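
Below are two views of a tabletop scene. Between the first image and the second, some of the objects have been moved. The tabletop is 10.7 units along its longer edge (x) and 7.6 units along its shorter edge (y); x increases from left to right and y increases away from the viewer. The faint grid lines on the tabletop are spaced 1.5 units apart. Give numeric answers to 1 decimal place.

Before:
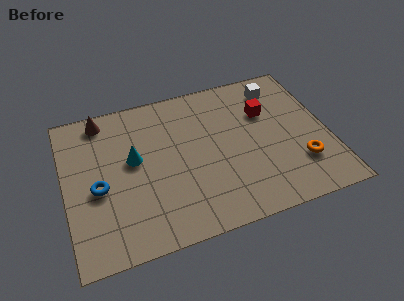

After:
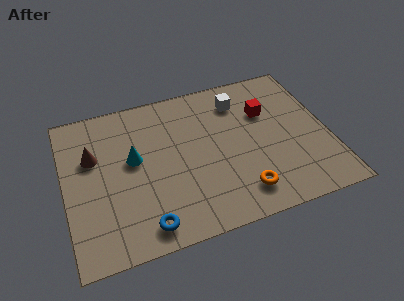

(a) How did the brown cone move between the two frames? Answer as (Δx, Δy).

(-0.5, -1.8)

The brown cone was at about (1.7, 6.7) and moved to about (1.2, 4.9).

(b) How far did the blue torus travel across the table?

2.9

The blue torus moved from about (1.3, 3.3) to (3.0, 1.0), a distance of √(1.7² + 2.3²) ≈ 2.9.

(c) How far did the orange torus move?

2.6

The orange torus was near (9.4, 2.1) before and (6.9, 1.4) after, so it travelled √(2.5² + 0.7²) ≈ 2.6 units.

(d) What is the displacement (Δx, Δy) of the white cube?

(-1.6, -0.2)

The white cube was at about (8.9, 6.2) and moved to about (7.3, 6.0).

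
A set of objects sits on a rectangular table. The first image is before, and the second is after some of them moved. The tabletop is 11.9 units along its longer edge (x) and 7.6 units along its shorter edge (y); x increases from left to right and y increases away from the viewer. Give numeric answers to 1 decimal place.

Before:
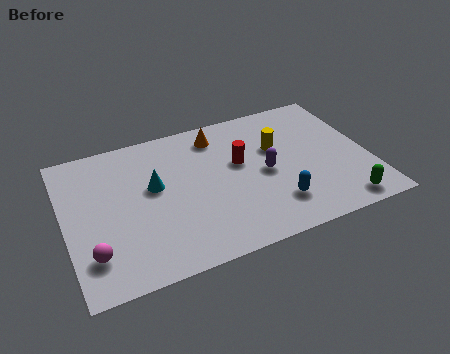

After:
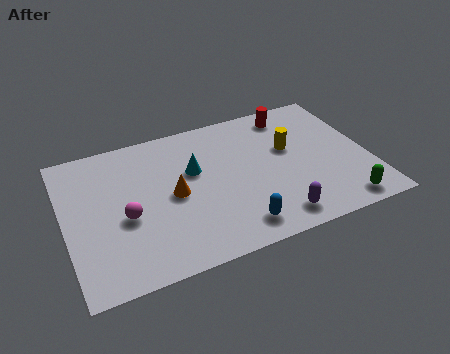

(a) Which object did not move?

the green capsule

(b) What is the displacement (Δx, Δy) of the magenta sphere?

(1.4, 1.4)

From the two frames, the magenta sphere sits at roughly (0.9, 1.8) before and (2.3, 3.2) after.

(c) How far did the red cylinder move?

3.0

From (6.9, 4.5) to (9.2, 6.5), the red cylinder covered √(2.3² + 2.0²) ≈ 3.0 units.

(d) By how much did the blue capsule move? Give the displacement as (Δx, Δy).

(-1.6, -0.6)

From the two frames, the blue capsule sits at roughly (8.0, 1.8) before and (6.4, 1.2) after.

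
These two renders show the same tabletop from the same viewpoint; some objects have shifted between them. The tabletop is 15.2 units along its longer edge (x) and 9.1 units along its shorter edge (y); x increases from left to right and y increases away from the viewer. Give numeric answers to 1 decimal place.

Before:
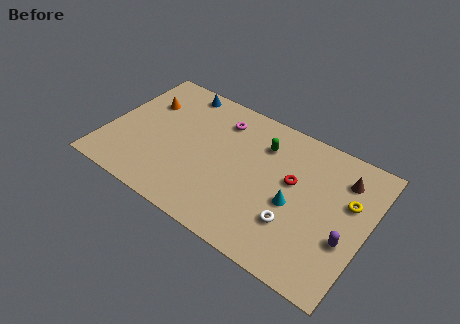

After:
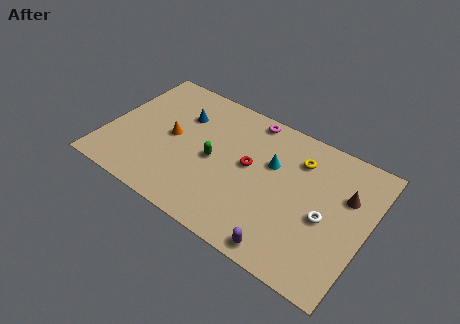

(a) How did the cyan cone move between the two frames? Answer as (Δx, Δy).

(-1.6, 1.9)

The cyan cone started near (11.1, 3.9) and ended near (9.5, 5.8).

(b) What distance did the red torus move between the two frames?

2.5

From (10.8, 5.3) to (8.3, 5.0), the red torus covered √(2.5² + 0.3²) ≈ 2.5 units.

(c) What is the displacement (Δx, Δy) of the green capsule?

(-2.5, -2.5)

The green capsule was at about (8.8, 6.8) and moved to about (6.3, 4.3).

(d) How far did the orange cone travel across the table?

2.5

From (1.8, 6.3) to (3.7, 4.6), the orange cone covered √(1.9² + 1.7²) ≈ 2.5 units.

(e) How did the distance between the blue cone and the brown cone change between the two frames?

-0.3

Before: roughly 10.1 units apart; after: 9.8. That's 0.3 units closer together.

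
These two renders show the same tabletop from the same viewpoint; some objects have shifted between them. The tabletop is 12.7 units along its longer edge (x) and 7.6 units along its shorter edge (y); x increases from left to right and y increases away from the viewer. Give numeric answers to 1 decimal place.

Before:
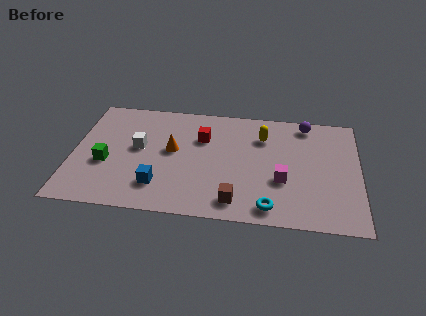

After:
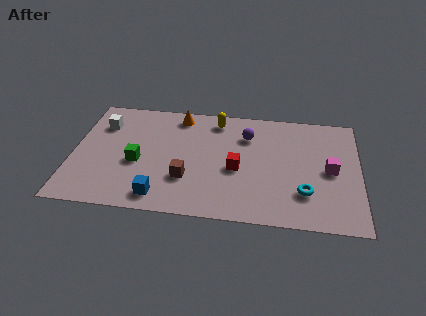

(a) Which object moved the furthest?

the purple sphere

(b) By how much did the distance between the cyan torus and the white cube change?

+3.0

The distance was about 6.7 in the first image and 9.7 in the second, so they moved 3.0 units further apart.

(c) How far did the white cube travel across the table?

2.2

The white cube was near (2.9, 4.2) before and (1.2, 5.6) after, so it travelled √(1.7² + 1.4²) ≈ 2.2 units.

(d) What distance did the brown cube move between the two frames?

2.5

The brown cube moved from about (7.3, 1.2) to (5.1, 2.4), a distance of √(2.2² + 1.2²) ≈ 2.5.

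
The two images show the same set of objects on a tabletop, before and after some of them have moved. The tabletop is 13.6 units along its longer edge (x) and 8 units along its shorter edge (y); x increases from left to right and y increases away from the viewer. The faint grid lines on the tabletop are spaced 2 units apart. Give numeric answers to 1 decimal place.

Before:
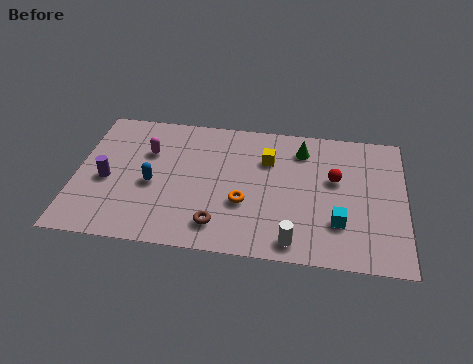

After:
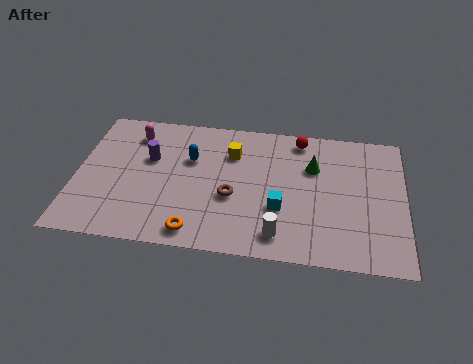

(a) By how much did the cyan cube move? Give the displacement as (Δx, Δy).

(-2.4, 0.5)

The cyan cube was at about (10.9, 2.3) and moved to about (8.5, 2.8).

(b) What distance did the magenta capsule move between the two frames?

1.2

The magenta capsule moved from about (2.9, 5.4) to (2.3, 6.4), a distance of √(0.6² + 1.0²) ≈ 1.2.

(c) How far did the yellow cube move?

1.5

The yellow cube moved from about (7.9, 5.6) to (6.4, 5.8), a distance of √(1.5² + 0.2²) ≈ 1.5.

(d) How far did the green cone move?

1.1

The green cone was near (9.3, 6.4) before and (9.8, 5.4) after, so it travelled √(0.5² + 1.0²) ≈ 1.1 units.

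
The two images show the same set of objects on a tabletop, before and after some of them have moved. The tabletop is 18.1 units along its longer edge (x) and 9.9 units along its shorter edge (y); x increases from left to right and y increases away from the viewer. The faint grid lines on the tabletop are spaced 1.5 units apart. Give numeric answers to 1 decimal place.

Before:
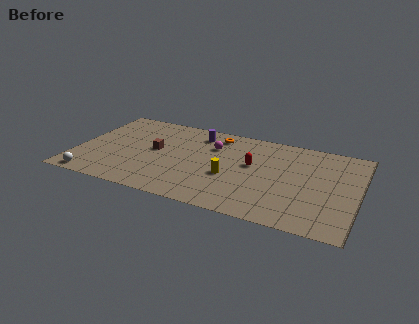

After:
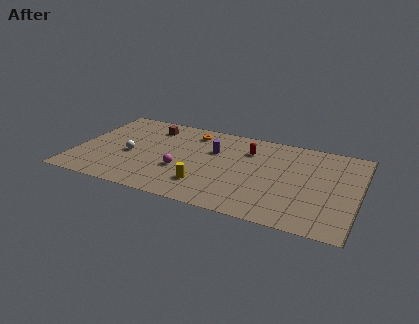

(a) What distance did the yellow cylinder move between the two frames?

2.1

The yellow cylinder moved from about (10.0, 3.9) to (8.6, 2.4), a distance of √(1.4² + 1.5²) ≈ 2.1.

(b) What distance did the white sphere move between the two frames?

4.0

From (1.4, 0.9) to (3.5, 4.3), the white sphere covered √(2.1² + 3.4²) ≈ 4.0 units.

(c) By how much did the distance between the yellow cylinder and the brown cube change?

+1.8

The distance was about 5.2 in the first image and 7.0 in the second, so they moved 1.8 units further apart.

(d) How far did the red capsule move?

1.6

The red capsule moved from about (11.3, 5.7) to (10.9, 7.3), a distance of √(0.4² + 1.6²) ≈ 1.6.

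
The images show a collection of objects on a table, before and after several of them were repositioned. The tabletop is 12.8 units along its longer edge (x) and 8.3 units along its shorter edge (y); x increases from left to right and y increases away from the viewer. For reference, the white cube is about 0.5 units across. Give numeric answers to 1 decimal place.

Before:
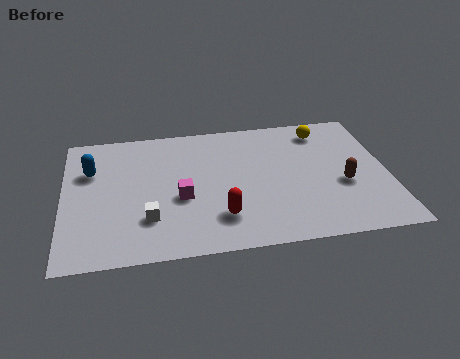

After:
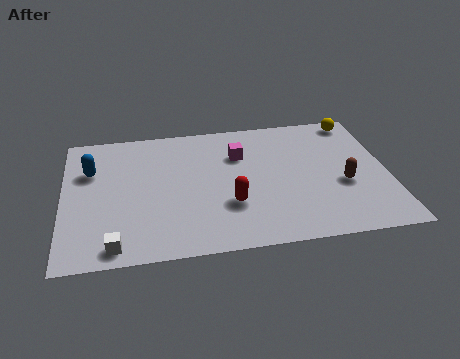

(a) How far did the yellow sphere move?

1.5

The yellow sphere moved from about (10.4, 6.9) to (11.8, 7.4), a distance of √(1.4² + 0.5²) ≈ 1.5.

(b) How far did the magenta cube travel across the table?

3.4

The magenta cube was near (4.6, 3.4) before and (7.0, 5.8) after, so it travelled √(2.4² + 2.4²) ≈ 3.4 units.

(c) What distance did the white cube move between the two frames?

1.9

From (3.3, 2.3) to (2.0, 0.9), the white cube covered √(1.3² + 1.4²) ≈ 1.9 units.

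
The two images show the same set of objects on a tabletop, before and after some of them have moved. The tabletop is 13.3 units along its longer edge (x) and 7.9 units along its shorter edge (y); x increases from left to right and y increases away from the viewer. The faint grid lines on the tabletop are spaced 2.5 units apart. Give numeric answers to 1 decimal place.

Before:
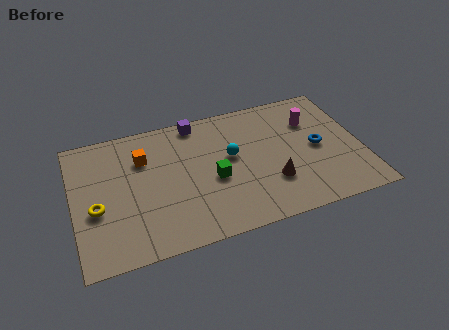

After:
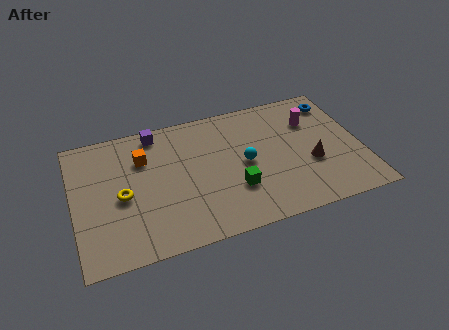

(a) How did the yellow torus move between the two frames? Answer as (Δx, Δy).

(1.2, 0.4)

From the two frames, the yellow torus sits at roughly (1.0, 3.2) before and (2.2, 3.6) after.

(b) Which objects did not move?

the magenta cylinder and the orange cube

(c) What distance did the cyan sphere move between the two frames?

0.8

The cyan sphere was near (7.3, 4.5) before and (7.9, 3.9) after, so it travelled √(0.6² + 0.6²) ≈ 0.8 units.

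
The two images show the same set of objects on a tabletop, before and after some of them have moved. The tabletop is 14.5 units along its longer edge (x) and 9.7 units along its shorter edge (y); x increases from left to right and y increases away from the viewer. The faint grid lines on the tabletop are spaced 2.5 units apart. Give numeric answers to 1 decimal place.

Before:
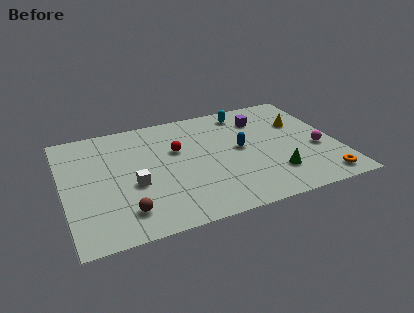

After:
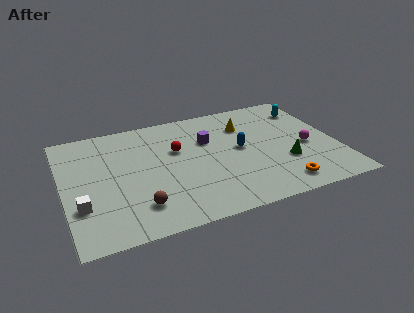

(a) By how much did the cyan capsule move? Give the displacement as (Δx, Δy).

(3.4, -0.7)

From the two frames, the cyan capsule sits at roughly (10.0, 8.3) before and (13.4, 7.6) after.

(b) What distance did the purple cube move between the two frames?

3.2

The purple cube moved from about (10.8, 7.4) to (7.8, 6.4), a distance of √(3.0² + 1.0²) ≈ 3.2.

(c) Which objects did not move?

the red sphere and the blue capsule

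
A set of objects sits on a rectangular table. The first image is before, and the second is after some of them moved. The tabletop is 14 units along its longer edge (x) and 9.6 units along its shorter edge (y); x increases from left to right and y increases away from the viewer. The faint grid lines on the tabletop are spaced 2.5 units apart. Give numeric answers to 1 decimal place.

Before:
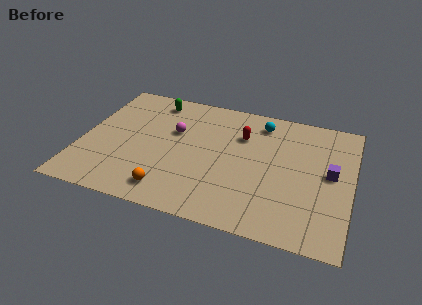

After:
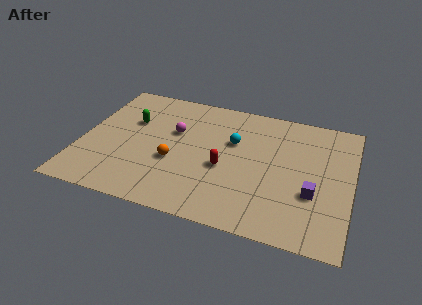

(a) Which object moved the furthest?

the red capsule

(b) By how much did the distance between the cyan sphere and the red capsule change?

+0.5

The distance was about 1.6 in the first image and 2.1 in the second, so they moved 0.5 units further apart.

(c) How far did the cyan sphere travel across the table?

2.3

The cyan sphere moved from about (9.1, 8.0) to (7.8, 6.1), a distance of √(1.3² + 1.9²) ≈ 2.3.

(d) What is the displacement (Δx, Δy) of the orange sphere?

(0.0, 2.2)

The orange sphere was at about (4.9, 1.5) and moved to about (4.9, 3.7).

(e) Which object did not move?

the magenta sphere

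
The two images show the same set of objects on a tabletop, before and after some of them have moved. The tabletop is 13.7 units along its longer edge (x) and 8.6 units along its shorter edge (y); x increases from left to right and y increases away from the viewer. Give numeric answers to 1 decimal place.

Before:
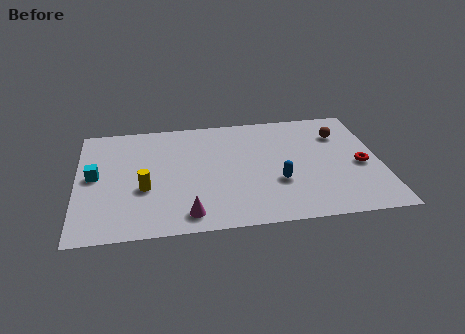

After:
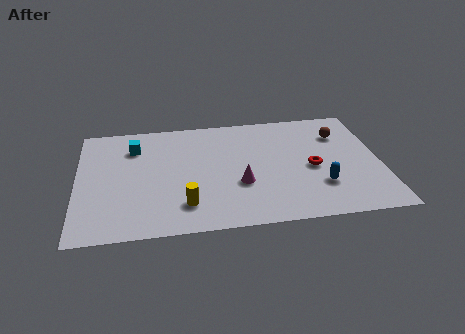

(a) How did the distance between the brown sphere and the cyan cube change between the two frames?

-1.9

The distance was about 11.3 in the first image and 9.4 in the second, so they moved 1.9 units closer together.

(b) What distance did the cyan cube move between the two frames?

2.7

From (0.8, 4.5) to (2.6, 6.5), the cyan cube covered √(1.8² + 2.0²) ≈ 2.7 units.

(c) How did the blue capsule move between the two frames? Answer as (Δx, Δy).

(1.9, -0.5)

The blue capsule was at about (9.0, 3.0) and moved to about (10.9, 2.5).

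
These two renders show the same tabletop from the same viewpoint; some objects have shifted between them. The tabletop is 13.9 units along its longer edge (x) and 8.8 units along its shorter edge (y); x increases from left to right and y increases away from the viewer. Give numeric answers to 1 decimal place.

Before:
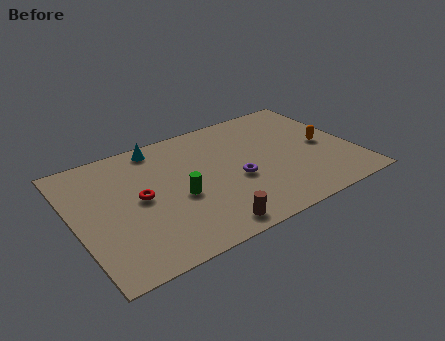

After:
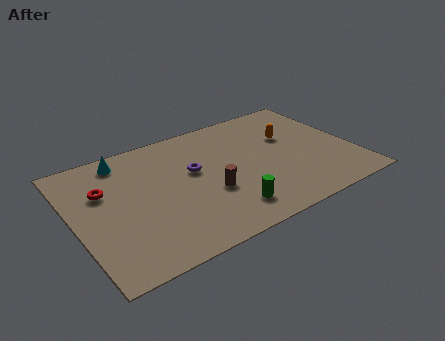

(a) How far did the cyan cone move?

1.8

From (4.6, 7.8) to (2.8, 7.6), the cyan cone covered √(1.8² + 0.2²) ≈ 1.8 units.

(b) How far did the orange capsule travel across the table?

2.1

The orange capsule was near (12.5, 4.2) before and (11.0, 5.6) after, so it travelled √(1.5² + 1.4²) ≈ 2.1 units.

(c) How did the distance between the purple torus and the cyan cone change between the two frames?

-1.3

They were about 5.3 units apart before and 4.0 after — 1.3 units closer together.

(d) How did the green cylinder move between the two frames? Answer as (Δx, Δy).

(2.1, -2.0)

The green cylinder was at about (5.0, 3.7) and moved to about (7.1, 1.7).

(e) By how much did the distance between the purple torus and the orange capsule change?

+0.4

Before: roughly 4.6 units apart; after: 5.0. That's 0.4 units further apart.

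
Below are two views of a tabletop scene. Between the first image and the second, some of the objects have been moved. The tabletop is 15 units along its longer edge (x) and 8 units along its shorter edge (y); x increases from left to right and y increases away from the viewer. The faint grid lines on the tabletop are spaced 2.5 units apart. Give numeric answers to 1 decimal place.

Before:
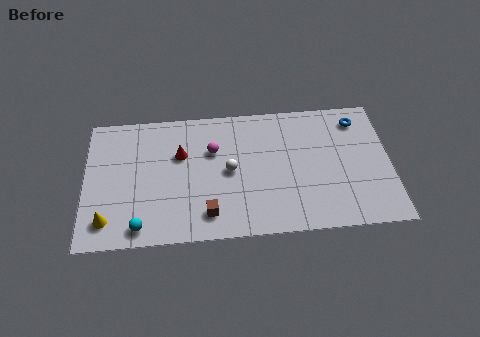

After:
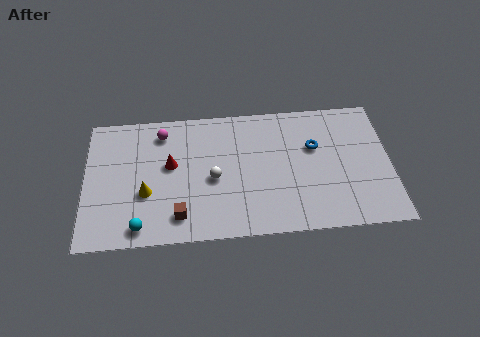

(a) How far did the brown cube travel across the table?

1.4

The brown cube moved from about (6.0, 1.5) to (4.6, 1.5), a distance of √(1.4² + 0.0²) ≈ 1.4.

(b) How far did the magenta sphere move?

2.8

The magenta sphere was near (6.3, 5.3) before and (3.8, 6.6) after, so it travelled √(2.5² + 1.3²) ≈ 2.8 units.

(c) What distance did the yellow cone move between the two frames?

2.4

The yellow cone moved from about (1.1, 1.5) to (3.0, 3.0), a distance of √(1.9² + 1.5²) ≈ 2.4.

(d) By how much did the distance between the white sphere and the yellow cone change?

-3.1

They were about 6.5 units apart before and 3.4 after — 3.1 units closer together.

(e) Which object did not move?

the cyan sphere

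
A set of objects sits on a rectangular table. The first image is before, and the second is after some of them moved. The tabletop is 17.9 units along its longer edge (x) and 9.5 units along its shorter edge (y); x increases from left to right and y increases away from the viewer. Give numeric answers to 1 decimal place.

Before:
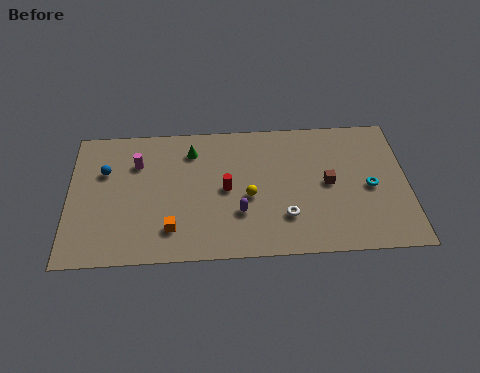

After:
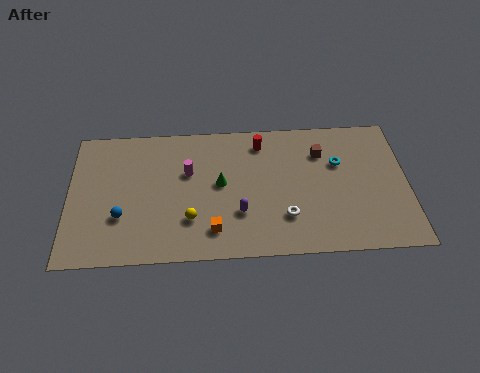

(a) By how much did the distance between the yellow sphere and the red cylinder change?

+5.1

They were about 1.3 units apart before and 6.4 after — 5.1 units further apart.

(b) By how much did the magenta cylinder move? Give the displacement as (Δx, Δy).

(2.7, -0.8)

The magenta cylinder started near (3.6, 6.8) and ended near (6.3, 6.0).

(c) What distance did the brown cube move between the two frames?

2.2

The brown cube moved from about (13.7, 4.8) to (13.4, 7.0), a distance of √(0.3² + 2.2²) ≈ 2.2.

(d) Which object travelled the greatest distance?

the red cylinder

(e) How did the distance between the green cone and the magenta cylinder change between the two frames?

-1.1

Before: roughly 3.0 units apart; after: 1.9. That's 1.1 units closer together.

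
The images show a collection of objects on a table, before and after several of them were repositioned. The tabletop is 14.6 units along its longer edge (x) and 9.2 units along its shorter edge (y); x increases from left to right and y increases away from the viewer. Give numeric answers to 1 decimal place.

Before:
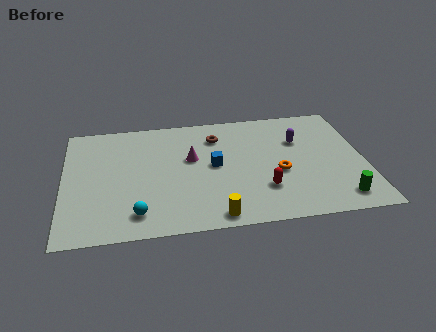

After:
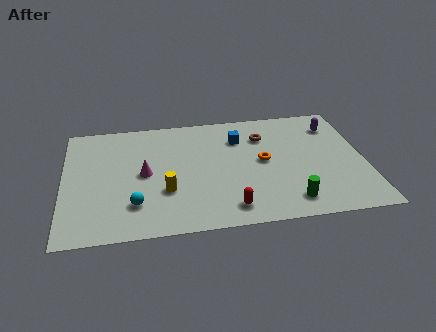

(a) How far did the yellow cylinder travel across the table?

3.2

From (7.2, 0.9) to (4.9, 3.1), the yellow cylinder covered √(2.3² + 2.2²) ≈ 3.2 units.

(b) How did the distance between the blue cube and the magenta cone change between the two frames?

+3.9

Before: roughly 1.3 units apart; after: 5.2. That's 3.9 units further apart.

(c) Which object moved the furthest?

the yellow cylinder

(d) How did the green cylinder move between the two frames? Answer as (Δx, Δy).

(-2.4, 0.1)

The green cylinder was at about (13.2, 1.4) and moved to about (10.8, 1.5).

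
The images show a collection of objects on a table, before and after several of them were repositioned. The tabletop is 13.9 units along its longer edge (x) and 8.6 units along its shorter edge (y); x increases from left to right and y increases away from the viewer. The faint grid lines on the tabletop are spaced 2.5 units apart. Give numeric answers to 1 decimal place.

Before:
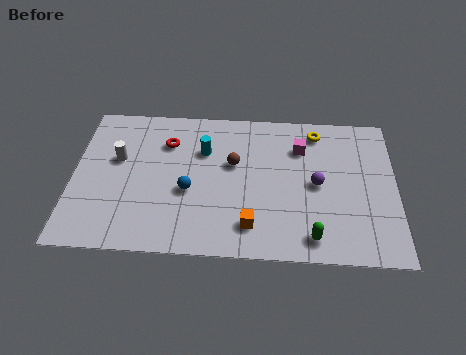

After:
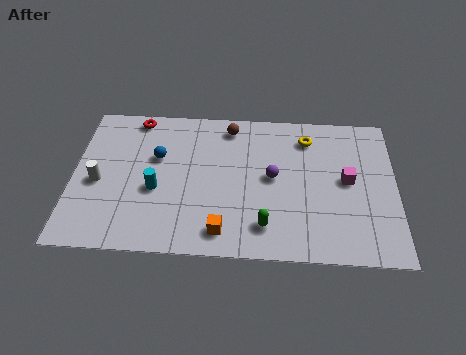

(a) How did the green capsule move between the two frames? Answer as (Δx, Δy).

(-2.0, 0.5)

The green capsule was at about (10.3, 1.2) and moved to about (8.3, 1.7).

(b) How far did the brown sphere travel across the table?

2.2

From (6.9, 5.2) to (6.7, 7.4), the brown sphere covered √(0.2² + 2.2²) ≈ 2.2 units.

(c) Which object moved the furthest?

the cyan cylinder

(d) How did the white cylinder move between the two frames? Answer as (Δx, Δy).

(-0.8, -1.4)

The white cylinder started near (1.9, 5.2) and ended near (1.1, 3.8).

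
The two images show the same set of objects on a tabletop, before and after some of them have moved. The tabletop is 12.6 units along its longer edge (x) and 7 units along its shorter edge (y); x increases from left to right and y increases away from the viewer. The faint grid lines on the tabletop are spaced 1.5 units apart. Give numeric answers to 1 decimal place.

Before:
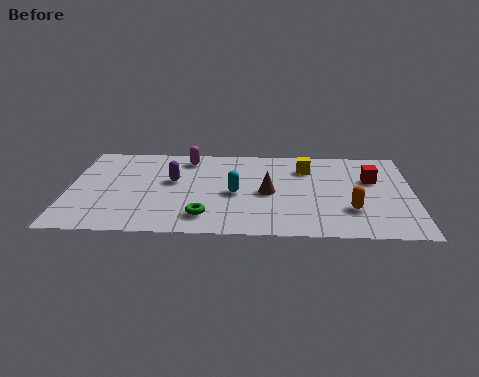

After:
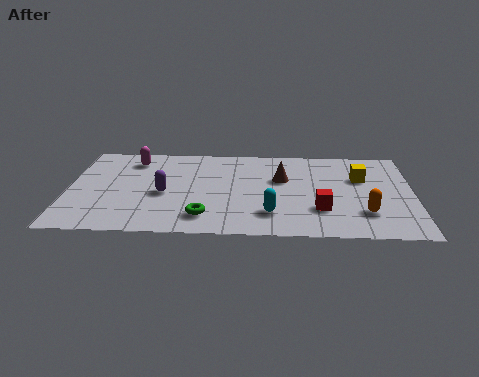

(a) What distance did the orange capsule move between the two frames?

0.5

The orange capsule moved from about (10.3, 2.1) to (10.8, 1.9), a distance of √(0.5² + 0.2²) ≈ 0.5.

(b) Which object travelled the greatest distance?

the red cube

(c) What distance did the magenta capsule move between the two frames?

2.0

The magenta capsule moved from about (4.3, 5.9) to (2.3, 5.7), a distance of √(2.0² + 0.2²) ≈ 2.0.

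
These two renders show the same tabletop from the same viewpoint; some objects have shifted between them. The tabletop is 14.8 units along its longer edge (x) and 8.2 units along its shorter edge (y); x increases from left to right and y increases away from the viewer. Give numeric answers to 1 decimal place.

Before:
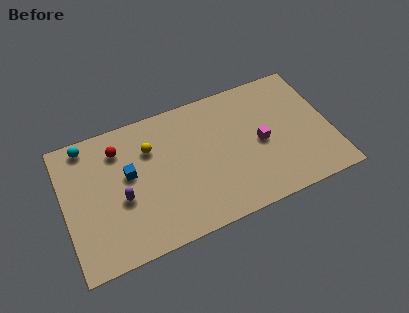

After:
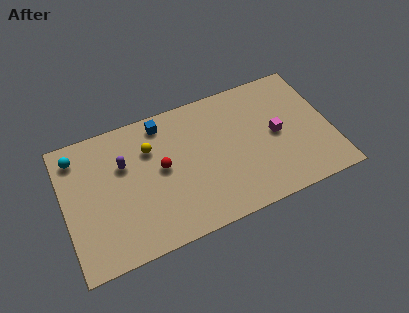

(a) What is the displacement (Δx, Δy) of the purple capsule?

(0.3, 2.0)

The purple capsule started near (3.1, 3.4) and ended near (3.4, 5.4).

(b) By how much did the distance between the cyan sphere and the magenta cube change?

+1.2

Before: roughly 10.0 units apart; after: 11.2. That's 1.2 units further apart.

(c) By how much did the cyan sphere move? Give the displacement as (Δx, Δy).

(-0.6, -0.5)

From the two frames, the cyan sphere sits at roughly (1.5, 7.3) before and (0.9, 6.8) after.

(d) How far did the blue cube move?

3.2

From (3.6, 4.7) to (5.7, 7.1), the blue cube covered √(2.1² + 2.4²) ≈ 3.2 units.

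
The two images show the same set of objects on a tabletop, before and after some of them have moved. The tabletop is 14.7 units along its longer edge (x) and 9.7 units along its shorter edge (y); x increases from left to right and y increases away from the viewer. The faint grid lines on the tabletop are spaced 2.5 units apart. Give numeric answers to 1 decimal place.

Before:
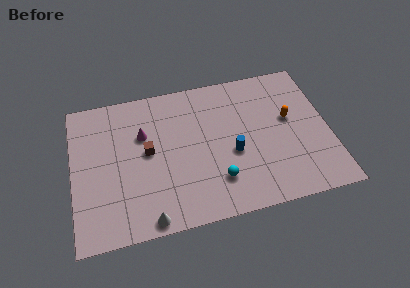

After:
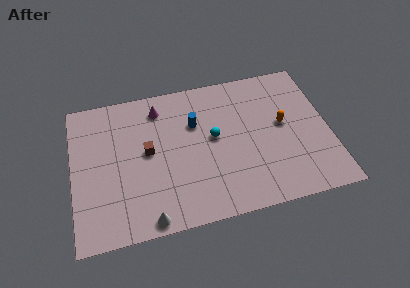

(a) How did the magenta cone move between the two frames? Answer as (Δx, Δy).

(1.0, 1.6)

The magenta cone was at about (4.1, 6.4) and moved to about (5.1, 8.0).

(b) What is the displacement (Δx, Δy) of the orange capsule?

(-0.4, -0.3)

The orange capsule was at about (12.5, 5.6) and moved to about (12.1, 5.3).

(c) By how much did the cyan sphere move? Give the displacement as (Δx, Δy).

(0.0, 2.9)

The cyan sphere was at about (8.1, 2.4) and moved to about (8.1, 5.3).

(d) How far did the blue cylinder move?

3.2

The blue cylinder was near (9.1, 4.0) before and (7.1, 6.5) after, so it travelled √(2.0² + 2.5²) ≈ 3.2 units.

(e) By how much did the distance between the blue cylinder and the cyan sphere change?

-0.3

The distance was about 1.9 in the first image and 1.6 in the second, so they moved 0.3 units closer together.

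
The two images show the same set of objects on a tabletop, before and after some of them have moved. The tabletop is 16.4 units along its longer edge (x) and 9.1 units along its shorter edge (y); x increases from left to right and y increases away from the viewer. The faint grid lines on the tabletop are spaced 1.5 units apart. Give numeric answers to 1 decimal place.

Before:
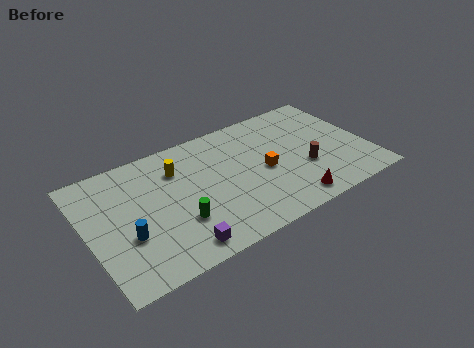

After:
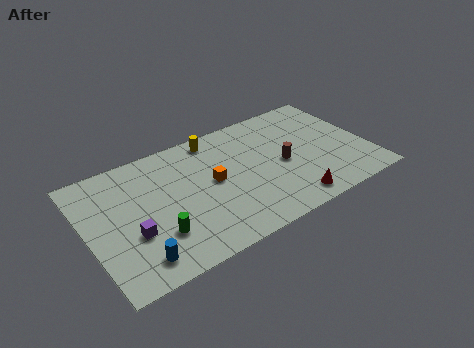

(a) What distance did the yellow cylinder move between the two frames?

2.7

From (5.5, 6.7) to (7.9, 8.0), the yellow cylinder covered √(2.4² + 1.3²) ≈ 2.7 units.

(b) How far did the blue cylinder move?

1.8

The blue cylinder moved from about (2.1, 3.3) to (2.4, 1.5), a distance of √(0.3² + 1.8²) ≈ 1.8.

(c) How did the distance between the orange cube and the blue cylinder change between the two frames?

-2.3

The distance was about 8.2 in the first image and 5.9 in the second, so they moved 2.3 units closer together.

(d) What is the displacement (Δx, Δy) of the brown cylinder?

(-1.2, 0.9)

From the two frames, the brown cylinder sits at roughly (12.6, 3.3) before and (11.4, 4.2) after.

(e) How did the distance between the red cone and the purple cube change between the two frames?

+2.5

Before: roughly 6.6 units apart; after: 9.1. That's 2.5 units further apart.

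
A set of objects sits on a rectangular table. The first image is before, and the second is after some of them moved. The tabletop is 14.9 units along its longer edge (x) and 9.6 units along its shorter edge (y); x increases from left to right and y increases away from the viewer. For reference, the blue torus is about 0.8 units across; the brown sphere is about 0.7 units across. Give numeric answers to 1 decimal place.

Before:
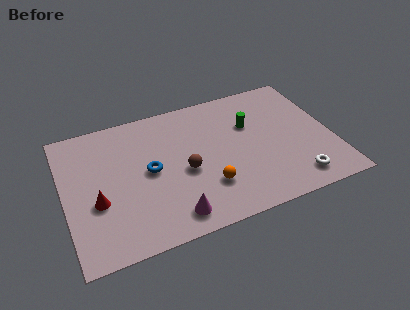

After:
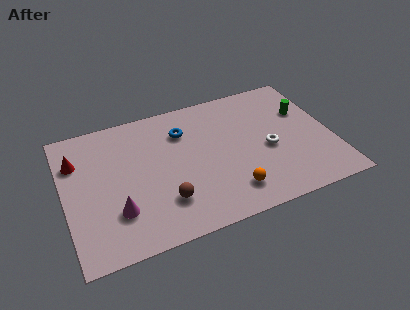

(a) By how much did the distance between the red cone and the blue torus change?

+2.8

They were about 3.2 units apart before and 6.0 after — 2.8 units further apart.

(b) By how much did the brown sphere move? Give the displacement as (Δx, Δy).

(-1.3, -1.7)

The brown sphere was at about (6.6, 4.2) and moved to about (5.3, 2.5).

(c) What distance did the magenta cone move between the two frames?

3.2

The magenta cone moved from about (5.6, 1.4) to (2.7, 2.7), a distance of √(2.9² + 1.3²) ≈ 3.2.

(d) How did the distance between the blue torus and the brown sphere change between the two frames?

+2.8

Before: roughly 2.0 units apart; after: 4.8. That's 2.8 units further apart.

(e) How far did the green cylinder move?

3.1

The green cylinder was near (10.5, 6.3) before and (13.6, 6.3) after, so it travelled √(3.1² + 0.0²) ≈ 3.1 units.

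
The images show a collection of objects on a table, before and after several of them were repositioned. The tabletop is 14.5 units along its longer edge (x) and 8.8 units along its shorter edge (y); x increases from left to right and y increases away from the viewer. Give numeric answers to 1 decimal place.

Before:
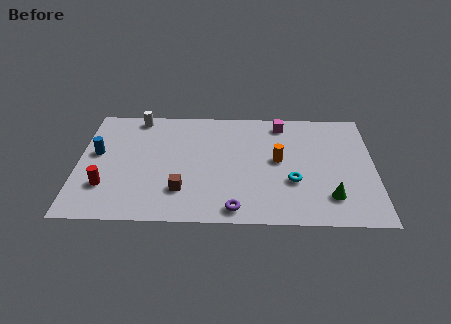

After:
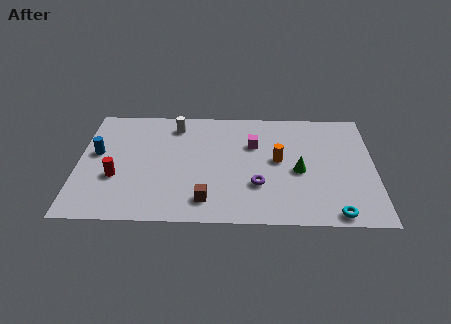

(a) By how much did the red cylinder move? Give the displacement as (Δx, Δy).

(0.5, 0.7)

From the two frames, the red cylinder sits at roughly (1.4, 2.5) before and (1.9, 3.2) after.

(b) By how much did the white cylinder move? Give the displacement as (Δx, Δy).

(1.9, -0.6)

The white cylinder started near (2.8, 7.9) and ended near (4.7, 7.3).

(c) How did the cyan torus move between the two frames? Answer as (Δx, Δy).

(2.0, -2.3)

From the two frames, the cyan torus sits at roughly (10.5, 3.1) before and (12.5, 0.8) after.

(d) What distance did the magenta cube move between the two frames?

2.2

The magenta cube was near (10.0, 7.6) before and (8.6, 5.9) after, so it travelled √(1.4² + 1.7²) ≈ 2.2 units.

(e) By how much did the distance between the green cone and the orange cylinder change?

-2.4

The distance was about 3.7 in the first image and 1.3 in the second, so they moved 2.4 units closer together.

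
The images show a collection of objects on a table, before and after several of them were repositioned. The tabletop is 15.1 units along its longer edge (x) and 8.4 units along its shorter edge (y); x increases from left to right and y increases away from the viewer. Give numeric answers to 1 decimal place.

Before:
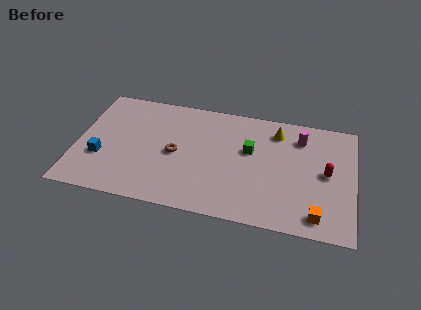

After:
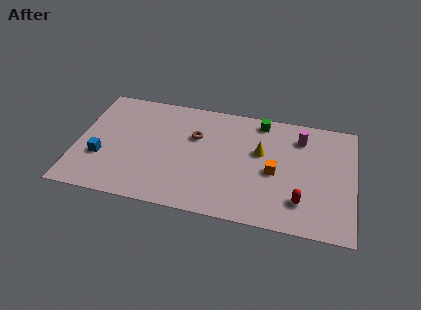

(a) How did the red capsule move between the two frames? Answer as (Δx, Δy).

(-1.3, -2.3)

The red capsule was at about (13.6, 4.3) and moved to about (12.3, 2.0).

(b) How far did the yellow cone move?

1.9

The yellow cone was near (10.8, 6.8) before and (10.0, 5.1) after, so it travelled √(0.8² + 1.7²) ≈ 1.9 units.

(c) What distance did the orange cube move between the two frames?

3.5

From (13.2, 1.2) to (10.8, 3.8), the orange cube covered √(2.4² + 2.6²) ≈ 3.5 units.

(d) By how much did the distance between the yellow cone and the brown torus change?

-2.5

They were about 6.1 units apart before and 3.6 after — 2.5 units closer together.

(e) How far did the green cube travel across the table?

2.4

The green cube was near (9.4, 5.1) before and (9.9, 7.4) after, so it travelled √(0.5² + 2.3²) ≈ 2.4 units.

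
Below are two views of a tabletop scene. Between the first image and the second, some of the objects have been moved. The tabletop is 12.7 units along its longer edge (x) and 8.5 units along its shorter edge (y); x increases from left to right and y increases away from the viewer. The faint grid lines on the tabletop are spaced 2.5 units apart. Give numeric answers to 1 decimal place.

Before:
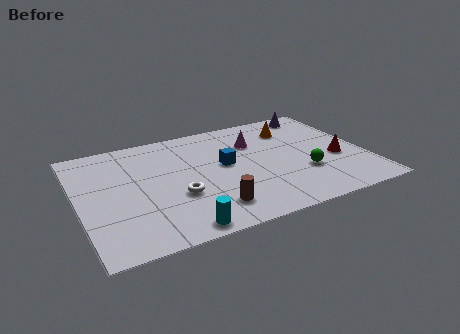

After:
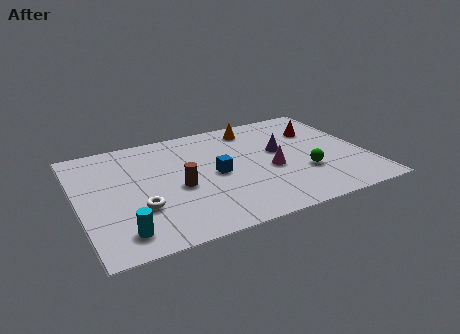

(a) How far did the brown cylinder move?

2.3

The brown cylinder was near (5.5, 1.7) before and (4.3, 3.7) after, so it travelled √(1.2² + 2.0²) ≈ 2.3 units.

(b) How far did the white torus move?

1.7

The white torus was near (4.2, 3.1) before and (2.5, 2.8) after, so it travelled √(1.7² + 0.3²) ≈ 1.7 units.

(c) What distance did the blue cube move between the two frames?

0.8

The blue cube was near (6.5, 4.7) before and (6.0, 4.1) after, so it travelled √(0.5² + 0.6²) ≈ 0.8 units.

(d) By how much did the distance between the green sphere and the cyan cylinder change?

+2.2

They were about 6.1 units apart before and 8.3 after — 2.2 units further apart.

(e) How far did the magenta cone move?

2.4

The magenta cone moved from about (8.0, 6.0) to (8.4, 3.6), a distance of √(0.4² + 2.4²) ≈ 2.4.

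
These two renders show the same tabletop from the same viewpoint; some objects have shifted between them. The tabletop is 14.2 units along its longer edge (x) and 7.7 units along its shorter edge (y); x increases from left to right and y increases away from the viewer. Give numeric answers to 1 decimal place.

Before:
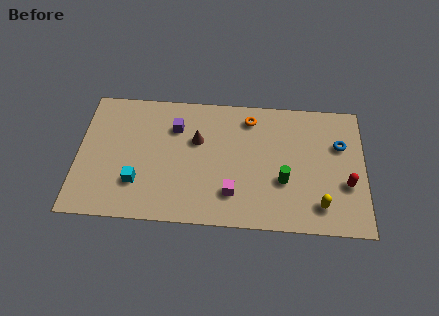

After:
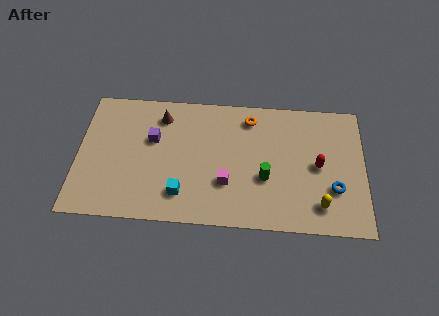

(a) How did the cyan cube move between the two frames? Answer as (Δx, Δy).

(2.2, -0.5)

The cyan cube started near (3.0, 2.2) and ended near (5.2, 1.7).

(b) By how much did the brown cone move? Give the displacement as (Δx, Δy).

(-1.8, 1.3)

The brown cone was at about (5.9, 4.9) and moved to about (4.1, 6.2).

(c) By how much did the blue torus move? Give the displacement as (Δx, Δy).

(-0.3, -2.6)

The blue torus was at about (13.0, 5.1) and moved to about (12.7, 2.5).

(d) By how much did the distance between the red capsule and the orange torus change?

-1.7

They were about 6.0 units apart before and 4.3 after — 1.7 units closer together.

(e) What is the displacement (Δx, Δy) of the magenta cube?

(-0.3, 0.6)

The magenta cube was at about (7.7, 1.9) and moved to about (7.4, 2.5).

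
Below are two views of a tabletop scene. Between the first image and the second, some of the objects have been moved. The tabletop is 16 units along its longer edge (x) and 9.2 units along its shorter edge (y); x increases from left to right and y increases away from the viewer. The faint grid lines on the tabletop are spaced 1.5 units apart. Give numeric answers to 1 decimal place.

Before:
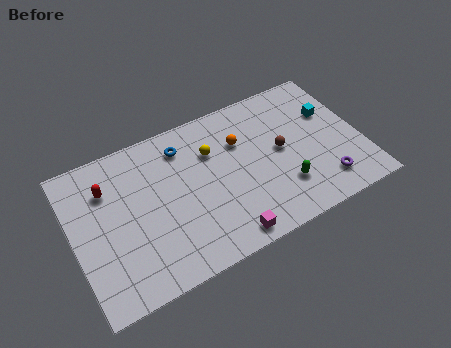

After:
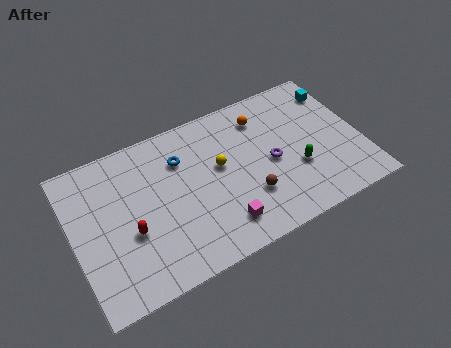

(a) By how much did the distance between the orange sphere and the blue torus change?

+1.4

They were about 3.3 units apart before and 4.7 after — 1.4 units further apart.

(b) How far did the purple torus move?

3.6

From (13.6, 1.8) to (11.0, 4.3), the purple torus covered √(2.6² + 2.5²) ≈ 3.6 units.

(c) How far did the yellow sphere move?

1.1

The yellow sphere was near (7.9, 6.4) before and (8.2, 5.3) after, so it travelled √(0.3² + 1.1²) ≈ 1.1 units.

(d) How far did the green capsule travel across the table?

1.2

From (11.4, 2.5) to (12.3, 3.3), the green capsule covered √(0.9² + 0.8²) ≈ 1.2 units.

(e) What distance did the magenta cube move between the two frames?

0.8

From (7.9, 1.0) to (7.8, 1.8), the magenta cube covered √(0.1² + 0.8²) ≈ 0.8 units.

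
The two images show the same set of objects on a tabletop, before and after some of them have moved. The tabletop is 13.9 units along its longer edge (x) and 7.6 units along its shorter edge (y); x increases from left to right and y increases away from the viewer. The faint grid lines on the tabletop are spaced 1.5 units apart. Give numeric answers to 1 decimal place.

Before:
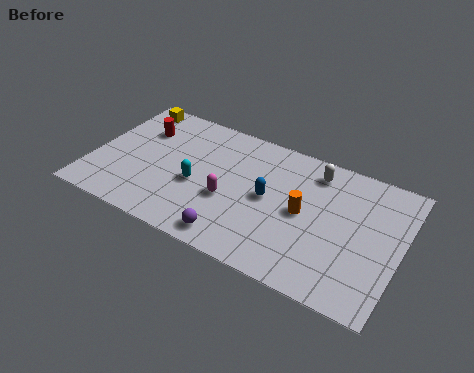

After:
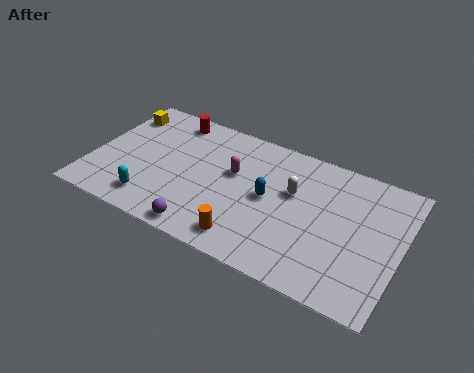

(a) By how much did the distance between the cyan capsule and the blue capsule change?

+2.3

Before: roughly 3.3 units apart; after: 5.6. That's 2.3 units further apart.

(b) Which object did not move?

the blue capsule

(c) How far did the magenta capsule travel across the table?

1.6

The magenta capsule was near (6.3, 3.0) before and (6.3, 4.6) after, so it travelled √(0.0² + 1.6²) ≈ 1.6 units.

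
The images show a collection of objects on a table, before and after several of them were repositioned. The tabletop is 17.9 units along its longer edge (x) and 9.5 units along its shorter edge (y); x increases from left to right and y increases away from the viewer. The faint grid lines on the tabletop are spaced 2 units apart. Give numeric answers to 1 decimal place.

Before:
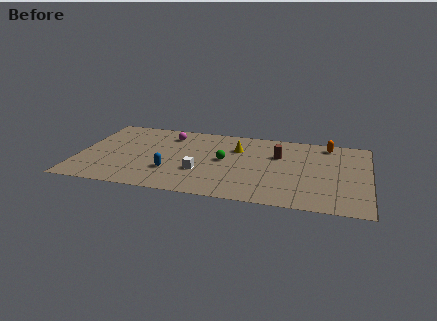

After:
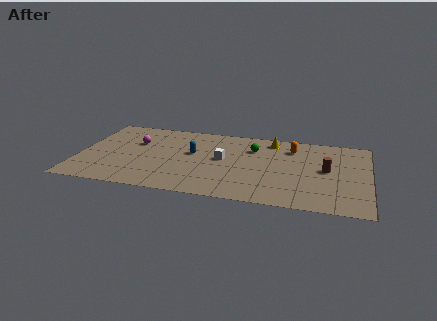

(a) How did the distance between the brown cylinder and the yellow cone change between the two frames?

+2.1

Before: roughly 2.6 units apart; after: 4.7. That's 2.1 units further apart.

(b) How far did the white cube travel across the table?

2.3

The white cube moved from about (7.6, 3.2) to (8.9, 5.1), a distance of √(1.3² + 1.9²) ≈ 2.3.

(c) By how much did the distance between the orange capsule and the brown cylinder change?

-0.3

Before: roughly 3.6 units apart; after: 3.3. That's 0.3 units closer together.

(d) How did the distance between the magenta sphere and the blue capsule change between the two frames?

-1.0

Before: roughly 4.7 units apart; after: 3.7. That's 1.0 units closer together.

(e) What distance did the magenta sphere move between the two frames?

2.4

The magenta sphere was near (5.4, 7.6) before and (3.4, 6.2) after, so it travelled √(2.0² + 1.4²) ≈ 2.4 units.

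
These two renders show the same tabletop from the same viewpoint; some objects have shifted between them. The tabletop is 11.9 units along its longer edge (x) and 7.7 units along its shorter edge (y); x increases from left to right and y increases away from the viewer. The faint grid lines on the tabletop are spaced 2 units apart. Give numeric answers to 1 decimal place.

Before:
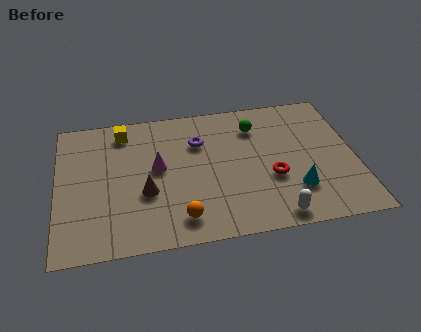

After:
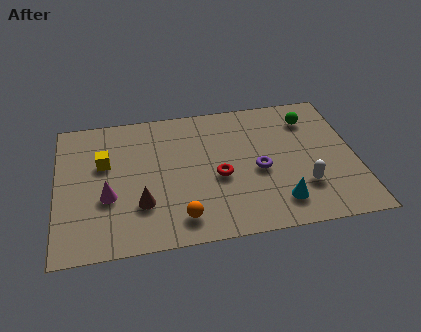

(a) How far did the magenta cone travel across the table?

2.4

The magenta cone moved from about (4.0, 4.2) to (2.0, 2.9), a distance of √(2.0² + 1.3²) ≈ 2.4.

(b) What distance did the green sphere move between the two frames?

2.2

The green sphere was near (8.0, 5.9) before and (10.2, 6.0) after, so it travelled √(2.2² + 0.1²) ≈ 2.2 units.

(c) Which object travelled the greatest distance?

the purple torus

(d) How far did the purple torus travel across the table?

3.0

The purple torus was near (5.7, 5.4) before and (8.0, 3.4) after, so it travelled √(2.3² + 2.0²) ≈ 3.0 units.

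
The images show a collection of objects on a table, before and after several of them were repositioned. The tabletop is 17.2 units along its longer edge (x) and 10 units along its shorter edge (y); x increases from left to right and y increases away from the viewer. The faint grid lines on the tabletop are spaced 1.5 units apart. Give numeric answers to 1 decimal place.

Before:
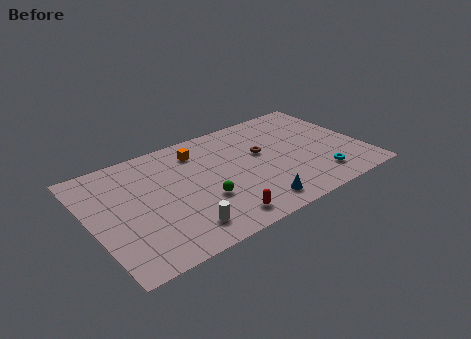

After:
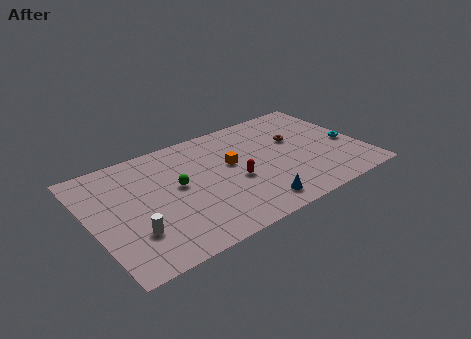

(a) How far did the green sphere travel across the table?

2.4

From (6.8, 3.5) to (5.5, 5.5), the green sphere covered √(1.3² + 2.0²) ≈ 2.4 units.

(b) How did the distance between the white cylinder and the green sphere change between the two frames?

+1.7

The distance was about 2.4 in the first image and 4.1 in the second, so they moved 1.7 units further apart.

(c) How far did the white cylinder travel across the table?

3.0

From (5.1, 1.8) to (2.3, 2.9), the white cylinder covered √(2.8² + 1.1²) ≈ 3.0 units.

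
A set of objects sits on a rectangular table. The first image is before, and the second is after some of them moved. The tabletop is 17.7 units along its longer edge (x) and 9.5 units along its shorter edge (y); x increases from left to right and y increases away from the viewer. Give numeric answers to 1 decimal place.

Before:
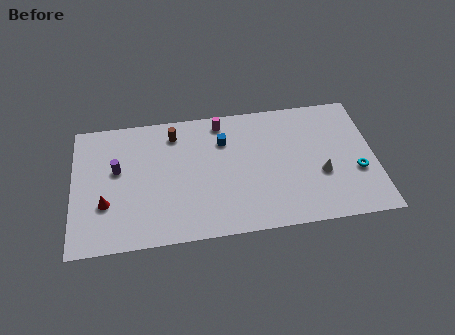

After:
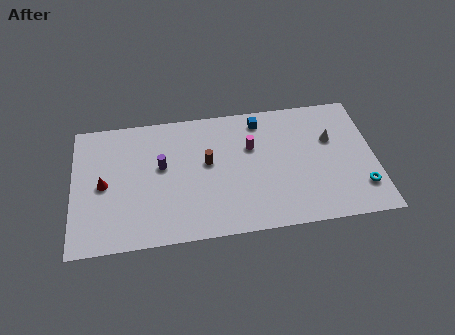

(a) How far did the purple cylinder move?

2.6

The purple cylinder moved from about (2.6, 5.6) to (5.2, 5.5), a distance of √(2.6² + 0.1²) ≈ 2.6.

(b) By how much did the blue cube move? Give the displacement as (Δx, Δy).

(2.2, 1.2)

The blue cube started near (8.9, 6.9) and ended near (11.1, 8.1).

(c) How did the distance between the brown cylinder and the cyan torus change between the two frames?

-2.0

The distance was about 11.4 in the first image and 9.4 in the second, so they moved 2.0 units closer together.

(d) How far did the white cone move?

2.6

The white cone was near (14.5, 3.6) before and (15.2, 6.1) after, so it travelled √(0.7² + 2.5²) ≈ 2.6 units.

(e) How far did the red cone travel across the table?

1.4

From (1.9, 3.2) to (1.8, 4.6), the red cone covered √(0.1² + 1.4²) ≈ 1.4 units.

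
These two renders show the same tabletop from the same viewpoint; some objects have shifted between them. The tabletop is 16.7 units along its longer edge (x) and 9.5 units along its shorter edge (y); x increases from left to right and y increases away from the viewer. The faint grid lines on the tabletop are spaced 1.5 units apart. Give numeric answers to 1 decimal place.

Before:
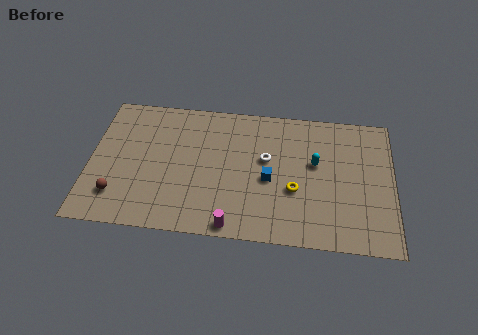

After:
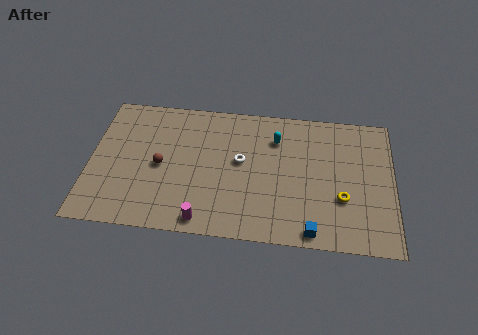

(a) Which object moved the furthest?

the blue cube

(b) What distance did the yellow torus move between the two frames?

2.6

From (11.3, 3.6) to (13.9, 3.3), the yellow torus covered √(2.6² + 0.3²) ≈ 2.6 units.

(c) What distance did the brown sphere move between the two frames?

3.3

From (1.6, 2.2) to (3.9, 4.5), the brown sphere covered √(2.3² + 2.3²) ≈ 3.3 units.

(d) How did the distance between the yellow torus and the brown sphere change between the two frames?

+0.3

Before: roughly 9.8 units apart; after: 10.1. That's 0.3 units further apart.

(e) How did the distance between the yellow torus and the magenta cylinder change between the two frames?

+3.5

Before: roughly 4.3 units apart; after: 7.8. That's 3.5 units further apart.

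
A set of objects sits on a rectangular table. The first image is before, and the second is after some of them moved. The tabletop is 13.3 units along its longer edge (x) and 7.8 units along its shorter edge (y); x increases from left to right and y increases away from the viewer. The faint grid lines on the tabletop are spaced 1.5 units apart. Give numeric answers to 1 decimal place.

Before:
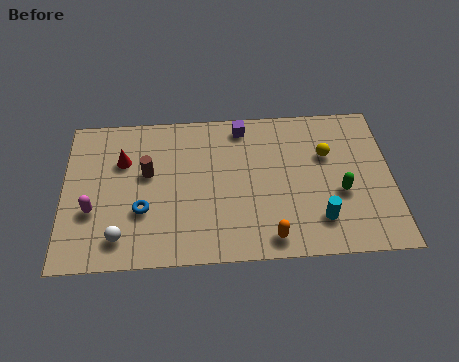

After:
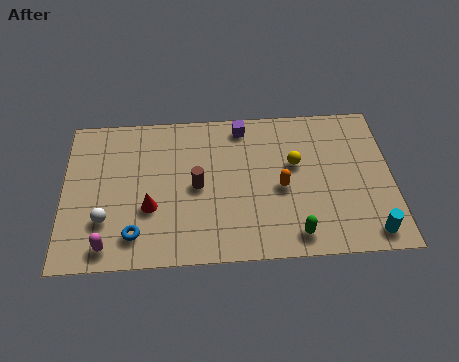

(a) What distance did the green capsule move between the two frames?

2.8

The green capsule moved from about (11.2, 3.1) to (9.3, 1.1), a distance of √(1.9² + 2.0²) ≈ 2.8.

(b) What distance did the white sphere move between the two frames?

1.1

The white sphere was near (2.3, 1.4) before and (1.7, 2.3) after, so it travelled √(0.6² + 0.9²) ≈ 1.1 units.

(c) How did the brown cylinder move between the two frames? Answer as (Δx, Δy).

(2.0, -0.8)

The brown cylinder started near (3.4, 4.6) and ended near (5.4, 3.8).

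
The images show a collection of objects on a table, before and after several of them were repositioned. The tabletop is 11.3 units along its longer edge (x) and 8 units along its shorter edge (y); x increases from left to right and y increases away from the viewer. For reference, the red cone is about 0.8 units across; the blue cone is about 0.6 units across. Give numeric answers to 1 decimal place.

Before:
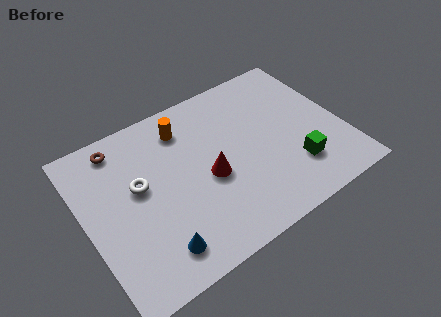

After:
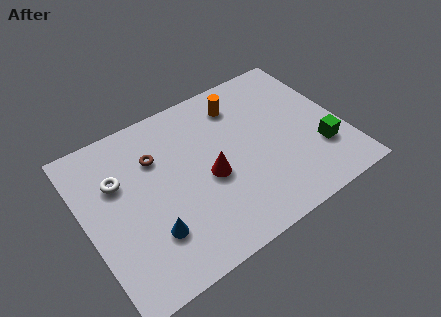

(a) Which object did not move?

the red cone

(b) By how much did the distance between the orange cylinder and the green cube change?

-1.1

Before: roughly 6.0 units apart; after: 4.9. That's 1.1 units closer together.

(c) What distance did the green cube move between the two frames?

1.2

From (8.9, 2.1) to (10.1, 2.4), the green cube covered √(1.2² + 0.3²) ≈ 1.2 units.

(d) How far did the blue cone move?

0.8

From (2.6, 1.4) to (2.5, 2.2), the blue cone covered √(0.1² + 0.8²) ≈ 0.8 units.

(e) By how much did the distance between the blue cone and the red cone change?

-0.3

Before: roughly 3.4 units apart; after: 3.1. That's 0.3 units closer together.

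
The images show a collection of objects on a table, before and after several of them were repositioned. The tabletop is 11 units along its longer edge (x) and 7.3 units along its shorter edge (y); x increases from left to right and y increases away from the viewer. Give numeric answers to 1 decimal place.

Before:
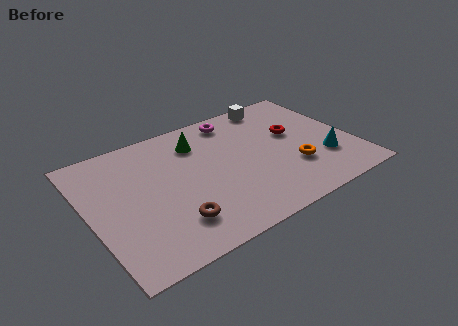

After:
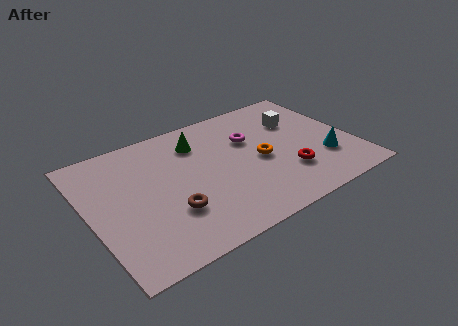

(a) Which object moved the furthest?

the red torus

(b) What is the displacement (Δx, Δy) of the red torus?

(-0.7, -2.2)

The red torus started near (8.7, 4.3) and ended near (8.0, 2.1).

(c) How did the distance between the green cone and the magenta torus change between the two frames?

+0.4

They were about 1.8 units apart before and 2.2 after — 0.4 units further apart.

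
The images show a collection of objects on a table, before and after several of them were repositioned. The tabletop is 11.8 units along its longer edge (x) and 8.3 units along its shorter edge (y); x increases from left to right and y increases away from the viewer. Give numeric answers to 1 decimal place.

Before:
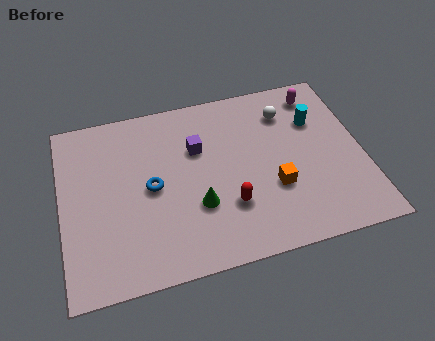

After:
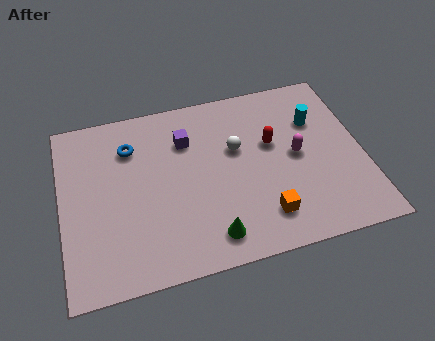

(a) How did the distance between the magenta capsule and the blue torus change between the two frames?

-0.7

They were about 7.4 units apart before and 6.7 after — 0.7 units closer together.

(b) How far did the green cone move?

1.6

The green cone moved from about (5.2, 2.8) to (5.6, 1.3), a distance of √(0.4² + 1.5²) ≈ 1.6.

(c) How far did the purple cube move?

0.6

The purple cube moved from about (5.4, 5.5) to (5.0, 6.0), a distance of √(0.4² + 0.5²) ≈ 0.6.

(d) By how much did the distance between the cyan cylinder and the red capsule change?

-3.0

They were about 4.9 units apart before and 1.9 after — 3.0 units closer together.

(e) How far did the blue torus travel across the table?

2.2

The blue torus moved from about (3.5, 4.1) to (2.8, 6.2), a distance of √(0.7² + 2.1²) ≈ 2.2.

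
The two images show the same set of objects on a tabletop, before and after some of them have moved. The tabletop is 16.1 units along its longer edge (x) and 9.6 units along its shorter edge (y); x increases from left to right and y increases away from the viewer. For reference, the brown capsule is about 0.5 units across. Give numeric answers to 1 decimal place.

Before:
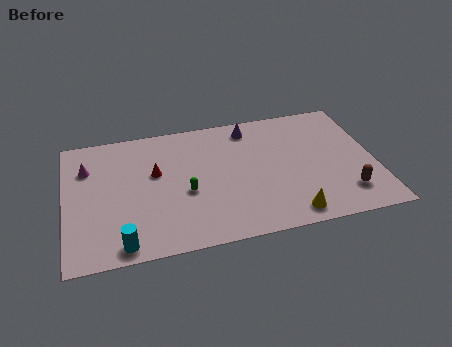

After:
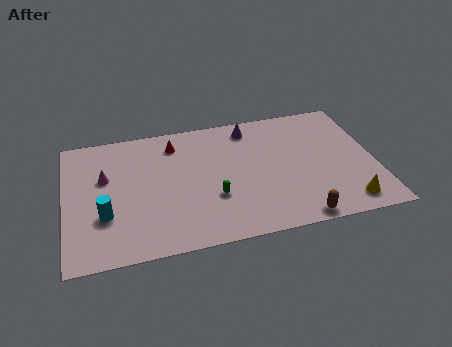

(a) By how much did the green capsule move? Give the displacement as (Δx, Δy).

(1.4, -0.7)

The green capsule was at about (6.2, 4.0) and moved to about (7.6, 3.3).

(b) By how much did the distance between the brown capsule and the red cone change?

-1.2

The distance was about 10.4 in the first image and 9.2 in the second, so they moved 1.2 units closer together.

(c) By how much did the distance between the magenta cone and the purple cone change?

-0.7

They were about 8.7 units apart before and 8.0 after — 0.7 units closer together.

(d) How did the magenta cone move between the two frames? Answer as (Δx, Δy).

(0.9, -0.9)

The magenta cone started near (1.2, 6.9) and ended near (2.1, 6.0).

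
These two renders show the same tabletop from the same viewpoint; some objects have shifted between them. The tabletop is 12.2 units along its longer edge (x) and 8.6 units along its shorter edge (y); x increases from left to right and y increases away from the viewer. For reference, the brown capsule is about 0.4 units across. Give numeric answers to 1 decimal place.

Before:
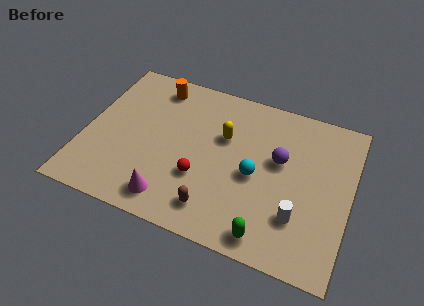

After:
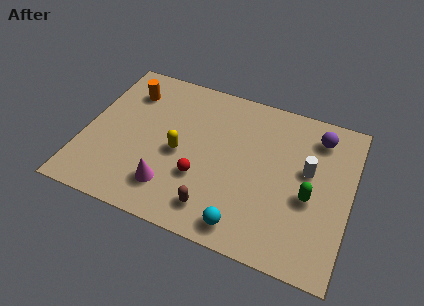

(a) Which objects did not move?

the brown capsule and the red sphere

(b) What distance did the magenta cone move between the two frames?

0.6

From (4.3, 1.3) to (4.2, 1.9), the magenta cone covered √(0.1² + 0.6²) ≈ 0.6 units.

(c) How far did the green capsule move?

3.1

The green capsule moved from about (8.8, 1.0) to (10.4, 3.6), a distance of √(1.6² + 2.6²) ≈ 3.1.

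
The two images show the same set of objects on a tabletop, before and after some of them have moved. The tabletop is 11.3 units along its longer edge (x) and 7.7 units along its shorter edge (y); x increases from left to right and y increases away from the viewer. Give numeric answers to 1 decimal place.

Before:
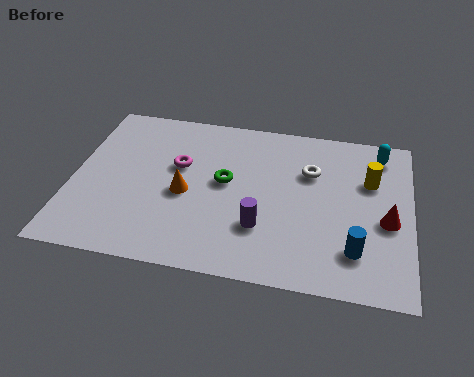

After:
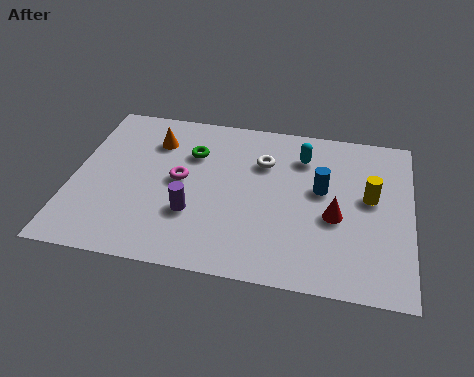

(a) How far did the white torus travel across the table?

1.6

The white torus moved from about (7.9, 5.2) to (6.3, 5.4), a distance of √(1.6² + 0.2²) ≈ 1.6.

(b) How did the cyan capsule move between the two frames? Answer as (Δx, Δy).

(-2.6, -0.6)

From the two frames, the cyan capsule sits at roughly (10.2, 6.5) before and (7.6, 5.9) after.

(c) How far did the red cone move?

1.7

The red cone was near (10.5, 3.3) before and (8.8, 3.2) after, so it travelled √(1.7² + 0.1²) ≈ 1.7 units.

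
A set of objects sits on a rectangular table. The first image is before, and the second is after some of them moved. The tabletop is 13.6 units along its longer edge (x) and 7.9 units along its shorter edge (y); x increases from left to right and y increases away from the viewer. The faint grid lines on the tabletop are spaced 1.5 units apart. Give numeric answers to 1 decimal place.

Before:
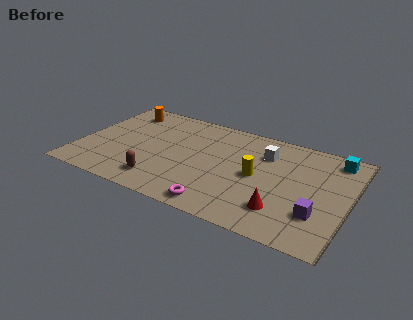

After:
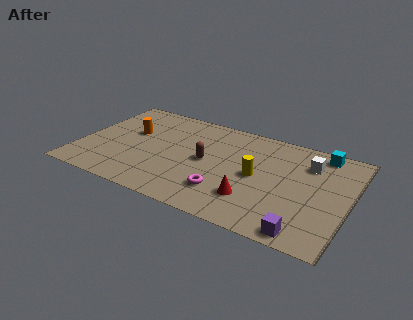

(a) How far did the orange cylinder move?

1.8

The orange cylinder was near (1.7, 6.5) before and (2.4, 4.8) after, so it travelled √(0.7² + 1.7²) ≈ 1.8 units.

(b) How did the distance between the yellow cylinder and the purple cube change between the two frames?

+0.5

The distance was about 3.6 in the first image and 4.1 in the second, so they moved 0.5 units further apart.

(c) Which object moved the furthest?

the brown capsule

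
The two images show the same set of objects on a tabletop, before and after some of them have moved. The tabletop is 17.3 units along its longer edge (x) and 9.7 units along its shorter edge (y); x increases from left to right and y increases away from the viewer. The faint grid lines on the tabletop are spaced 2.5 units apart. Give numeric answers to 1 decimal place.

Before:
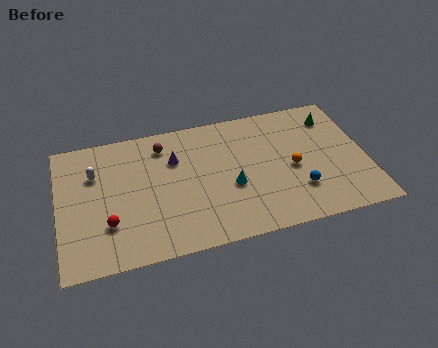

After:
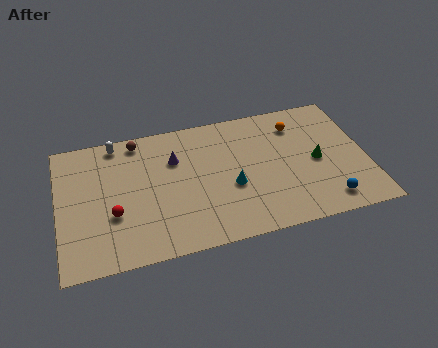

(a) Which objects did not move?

the cyan cone and the purple cone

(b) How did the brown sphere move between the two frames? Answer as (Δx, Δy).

(-1.4, 0.7)

The brown sphere was at about (6.0, 7.9) and moved to about (4.6, 8.6).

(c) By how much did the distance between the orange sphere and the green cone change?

-1.1

Before: roughly 4.2 units apart; after: 3.1. That's 1.1 units closer together.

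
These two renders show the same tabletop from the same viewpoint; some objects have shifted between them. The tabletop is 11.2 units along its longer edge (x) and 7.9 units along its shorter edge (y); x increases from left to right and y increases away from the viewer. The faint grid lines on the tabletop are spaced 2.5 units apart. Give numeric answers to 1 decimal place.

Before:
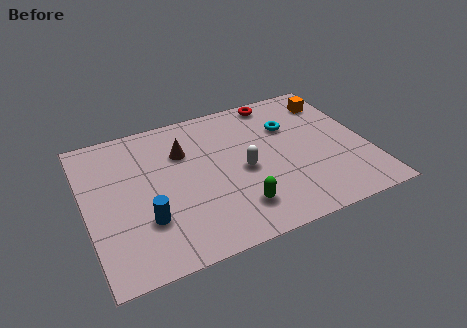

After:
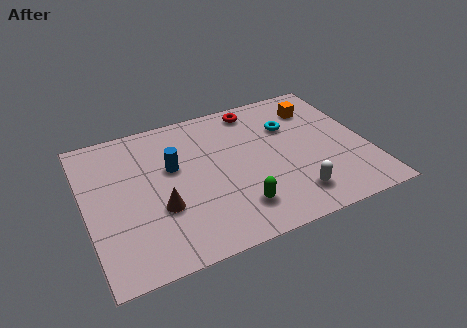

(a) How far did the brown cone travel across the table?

3.0

The brown cone was near (4.0, 5.5) before and (2.8, 2.8) after, so it travelled √(1.2² + 2.7²) ≈ 3.0 units.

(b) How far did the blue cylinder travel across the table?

2.7

The blue cylinder moved from about (2.2, 2.4) to (3.5, 4.8), a distance of √(1.3² + 2.4²) ≈ 2.7.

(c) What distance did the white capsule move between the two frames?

2.7

The white capsule moved from about (6.2, 3.6) to (7.9, 1.5), a distance of √(1.7² + 2.1²) ≈ 2.7.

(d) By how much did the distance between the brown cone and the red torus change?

+1.6

Before: roughly 4.3 units apart; after: 5.9. That's 1.6 units further apart.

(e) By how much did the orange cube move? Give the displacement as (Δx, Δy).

(-0.7, -0.2)

The orange cube was at about (10.2, 6.3) and moved to about (9.5, 6.1).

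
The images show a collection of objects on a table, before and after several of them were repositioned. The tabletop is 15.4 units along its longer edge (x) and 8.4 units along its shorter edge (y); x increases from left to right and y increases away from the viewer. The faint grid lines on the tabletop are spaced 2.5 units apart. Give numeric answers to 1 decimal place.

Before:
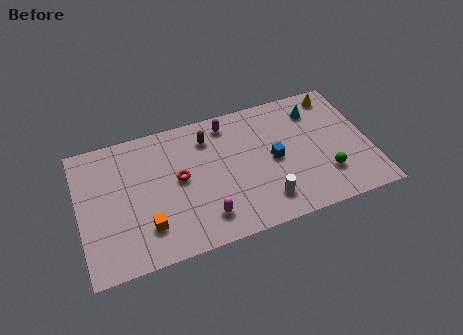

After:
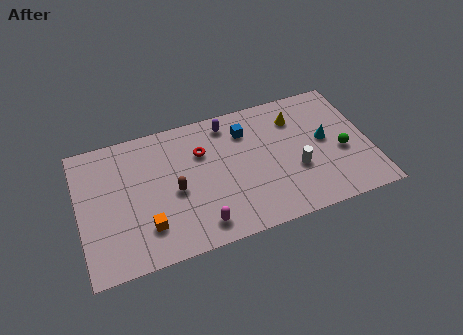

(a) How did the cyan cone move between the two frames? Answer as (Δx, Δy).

(0.3, -2.1)

The cyan cone started near (12.8, 6.6) and ended near (13.1, 4.5).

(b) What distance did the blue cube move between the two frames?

2.6

From (10.3, 4.1) to (9.0, 6.4), the blue cube covered √(1.3² + 2.3²) ≈ 2.6 units.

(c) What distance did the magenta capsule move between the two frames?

0.5

From (6.4, 1.7) to (6.1, 1.3), the magenta capsule covered √(0.3² + 0.4²) ≈ 0.5 units.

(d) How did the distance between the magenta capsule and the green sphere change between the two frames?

+1.6

Before: roughly 6.5 units apart; after: 8.1. That's 1.6 units further apart.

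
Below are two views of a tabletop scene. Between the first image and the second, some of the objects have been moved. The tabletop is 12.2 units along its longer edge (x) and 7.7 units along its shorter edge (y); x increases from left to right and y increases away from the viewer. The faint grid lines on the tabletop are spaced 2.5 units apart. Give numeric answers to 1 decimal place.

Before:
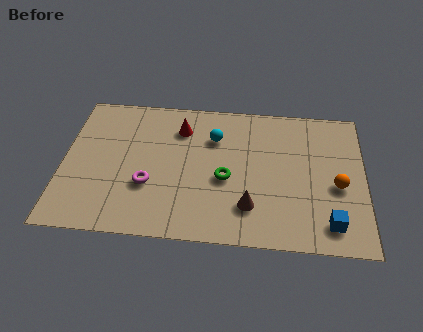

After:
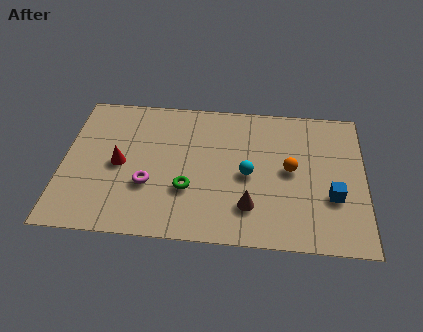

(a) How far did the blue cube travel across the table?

1.4

The blue cube was near (10.8, 1.3) before and (10.9, 2.7) after, so it travelled √(0.1² + 1.4²) ≈ 1.4 units.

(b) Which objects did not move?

the brown cone and the magenta torus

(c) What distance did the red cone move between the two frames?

3.3

From (4.7, 5.9) to (2.3, 3.7), the red cone covered √(2.4² + 2.2²) ≈ 3.3 units.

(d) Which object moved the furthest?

the red cone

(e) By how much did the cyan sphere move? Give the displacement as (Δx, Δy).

(1.4, -1.9)

From the two frames, the cyan sphere sits at roughly (6.1, 5.5) before and (7.5, 3.6) after.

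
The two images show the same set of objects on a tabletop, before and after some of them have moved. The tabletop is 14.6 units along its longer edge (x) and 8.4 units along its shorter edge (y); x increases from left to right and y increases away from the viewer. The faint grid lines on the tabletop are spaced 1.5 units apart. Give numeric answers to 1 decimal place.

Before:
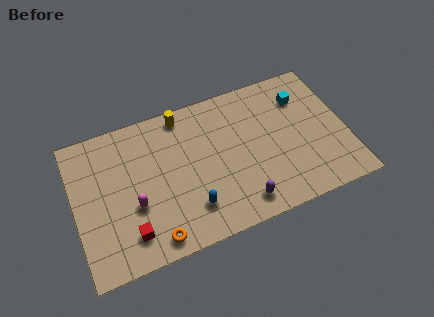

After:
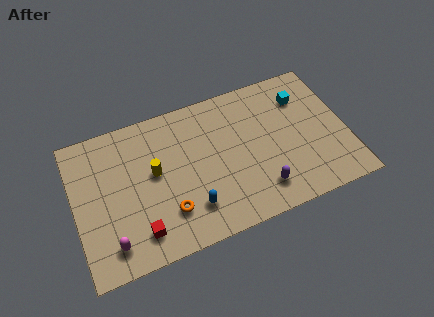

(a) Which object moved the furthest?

the yellow cylinder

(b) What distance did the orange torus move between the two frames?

1.5

The orange torus moved from about (3.9, 1.0) to (4.8, 2.2), a distance of √(0.9² + 1.2²) ≈ 1.5.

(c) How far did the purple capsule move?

1.2

The purple capsule moved from about (8.6, 1.3) to (9.7, 1.7), a distance of √(1.1² + 0.4²) ≈ 1.2.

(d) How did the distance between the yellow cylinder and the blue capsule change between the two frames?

-2.3

Before: roughly 5.5 units apart; after: 3.2. That's 2.3 units closer together.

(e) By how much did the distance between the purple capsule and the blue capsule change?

+1.0

Before: roughly 2.7 units apart; after: 3.7. That's 1.0 units further apart.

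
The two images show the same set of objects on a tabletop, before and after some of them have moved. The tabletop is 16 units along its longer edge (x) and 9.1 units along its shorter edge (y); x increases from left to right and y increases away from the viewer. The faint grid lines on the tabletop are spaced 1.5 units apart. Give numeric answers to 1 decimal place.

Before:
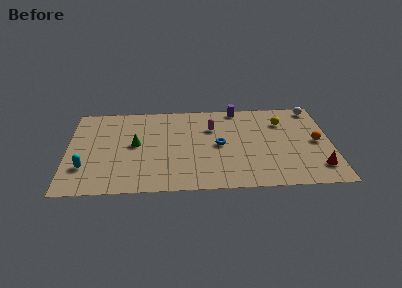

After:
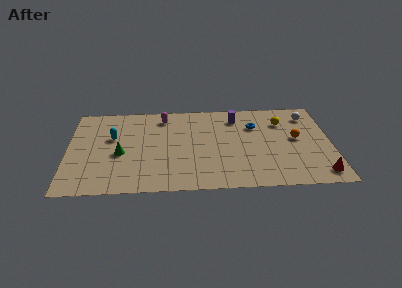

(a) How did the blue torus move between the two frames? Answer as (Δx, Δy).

(2.2, 1.9)

From the two frames, the blue torus sits at roughly (9.2, 4.5) before and (11.4, 6.4) after.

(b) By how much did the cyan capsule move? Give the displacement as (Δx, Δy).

(1.6, 3.0)

The cyan capsule started near (1.1, 2.6) and ended near (2.7, 5.6).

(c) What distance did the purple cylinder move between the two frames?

1.0

The purple cylinder was near (10.4, 8.3) before and (10.3, 7.3) after, so it travelled √(0.1² + 1.0²) ≈ 1.0 units.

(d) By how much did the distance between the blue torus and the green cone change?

+3.5

The distance was about 5.1 in the first image and 8.6 in the second, so they moved 3.5 units further apart.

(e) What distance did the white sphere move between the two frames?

0.9

The white sphere was near (15.1, 8.1) before and (14.7, 7.3) after, so it travelled √(0.4² + 0.8²) ≈ 0.9 units.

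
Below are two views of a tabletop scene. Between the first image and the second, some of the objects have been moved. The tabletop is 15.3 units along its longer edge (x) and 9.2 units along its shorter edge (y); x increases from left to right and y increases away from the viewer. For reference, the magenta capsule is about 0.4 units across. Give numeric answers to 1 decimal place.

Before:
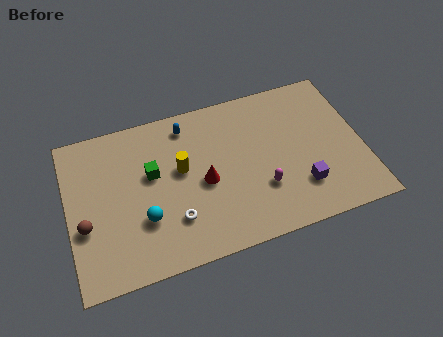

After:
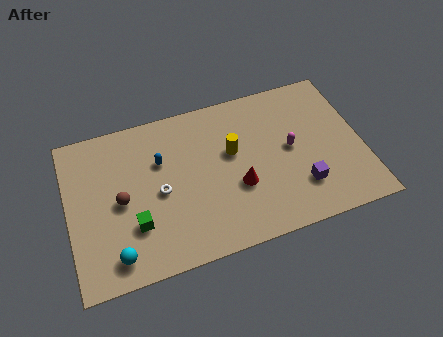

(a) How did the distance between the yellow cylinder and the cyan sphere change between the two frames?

+4.5

The distance was about 3.1 in the first image and 7.6 in the second, so they moved 4.5 units further apart.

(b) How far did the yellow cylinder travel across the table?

2.7

The yellow cylinder moved from about (5.9, 5.3) to (8.6, 5.5), a distance of √(2.7² + 0.2²) ≈ 2.7.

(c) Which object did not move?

the purple cube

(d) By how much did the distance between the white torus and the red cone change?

+1.7

The distance was about 2.4 in the first image and 4.1 in the second, so they moved 1.7 units further apart.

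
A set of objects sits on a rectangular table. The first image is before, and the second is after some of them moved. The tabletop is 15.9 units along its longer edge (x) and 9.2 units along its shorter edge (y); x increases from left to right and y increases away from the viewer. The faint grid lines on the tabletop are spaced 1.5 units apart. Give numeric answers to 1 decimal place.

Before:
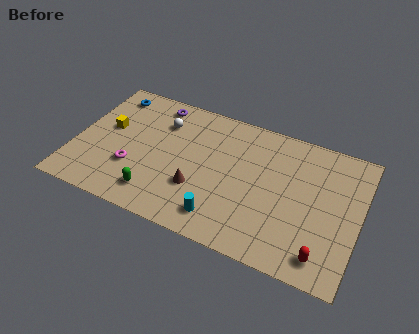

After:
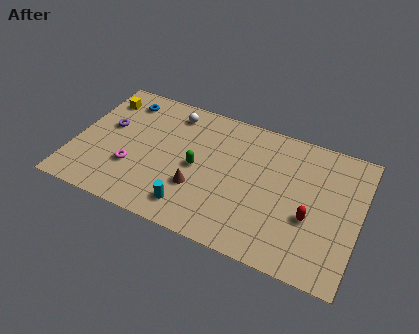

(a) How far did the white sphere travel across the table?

1.0

The white sphere moved from about (4.6, 6.8) to (5.1, 7.7), a distance of √(0.5² + 0.9²) ≈ 1.0.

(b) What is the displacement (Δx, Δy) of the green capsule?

(2.0, 2.7)

The green capsule was at about (4.9, 1.7) and moved to about (6.9, 4.4).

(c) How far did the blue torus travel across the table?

0.8

From (1.5, 7.8) to (2.3, 7.6), the blue torus covered √(0.8² + 0.2²) ≈ 0.8 units.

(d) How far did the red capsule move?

2.3

From (14.2, 1.4) to (13.3, 3.5), the red capsule covered √(0.9² + 2.1²) ≈ 2.3 units.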